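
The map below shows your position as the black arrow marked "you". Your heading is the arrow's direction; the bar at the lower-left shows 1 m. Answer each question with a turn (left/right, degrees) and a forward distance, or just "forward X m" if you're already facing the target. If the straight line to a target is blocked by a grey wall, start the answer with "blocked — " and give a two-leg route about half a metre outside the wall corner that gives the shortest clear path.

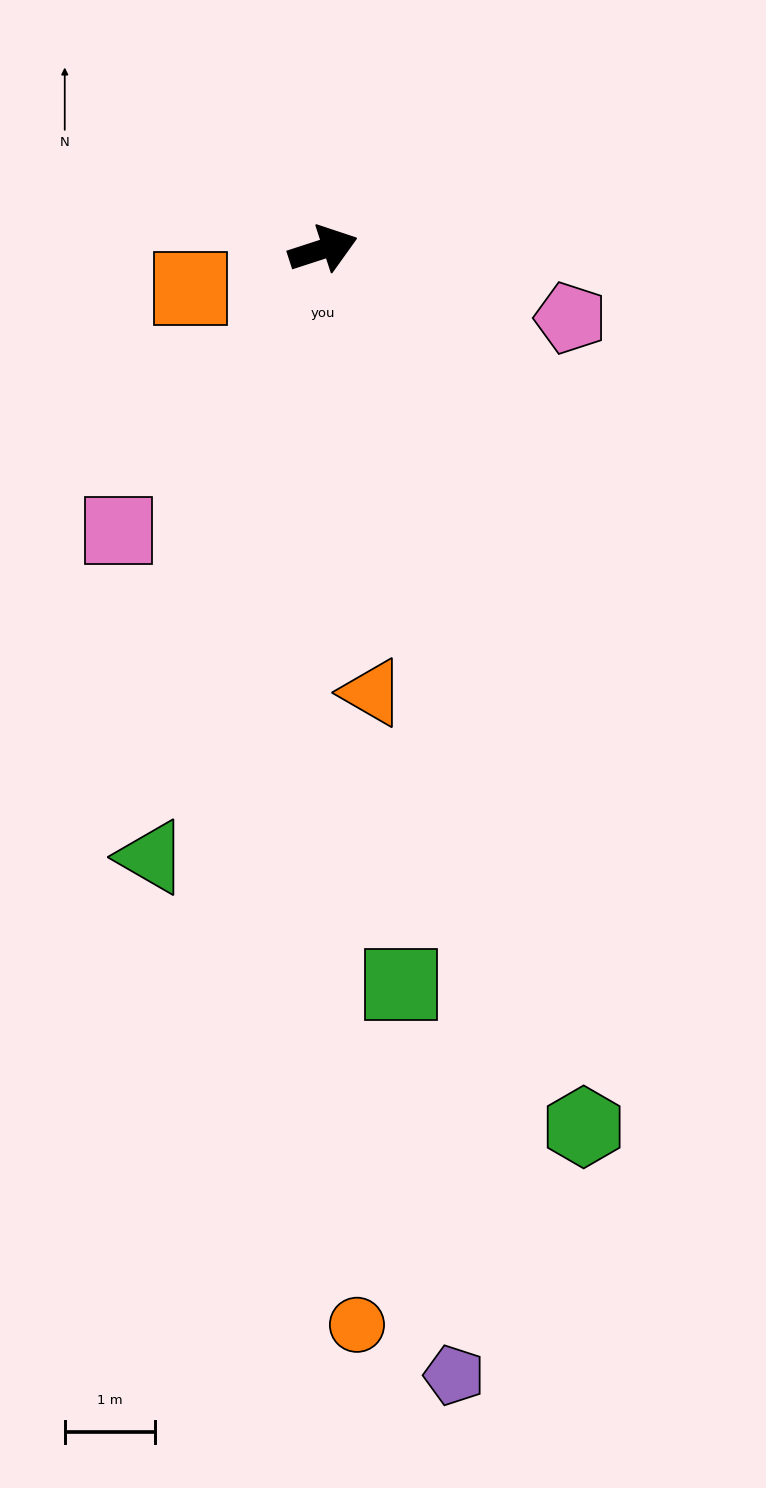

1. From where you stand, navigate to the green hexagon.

turn right 91°, forward 10.1 m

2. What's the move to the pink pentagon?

turn right 34°, forward 2.8 m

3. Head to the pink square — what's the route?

turn right 144°, forward 3.9 m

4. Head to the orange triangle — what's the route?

turn right 102°, forward 4.9 m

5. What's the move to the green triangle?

turn right 124°, forward 7.0 m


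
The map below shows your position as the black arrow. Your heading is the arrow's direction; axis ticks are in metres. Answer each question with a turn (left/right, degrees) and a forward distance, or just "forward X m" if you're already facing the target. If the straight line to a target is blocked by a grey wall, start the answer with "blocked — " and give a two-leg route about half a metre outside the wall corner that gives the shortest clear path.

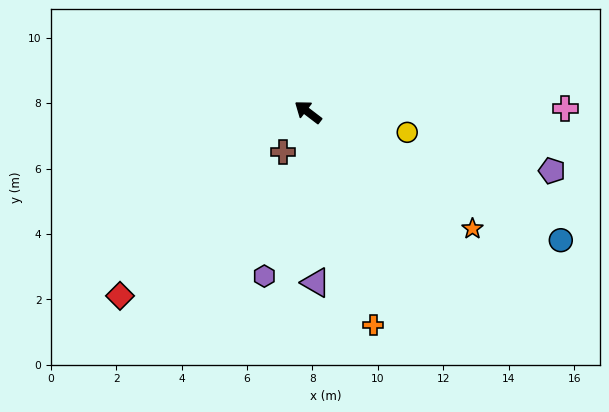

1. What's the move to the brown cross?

turn left 95°, forward 1.4 m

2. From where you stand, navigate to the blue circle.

turn right 170°, forward 8.7 m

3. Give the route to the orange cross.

turn left 144°, forward 6.8 m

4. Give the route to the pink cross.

turn right 142°, forward 7.9 m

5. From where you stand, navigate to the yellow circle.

turn right 154°, forward 3.1 m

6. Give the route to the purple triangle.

turn left 130°, forward 5.2 m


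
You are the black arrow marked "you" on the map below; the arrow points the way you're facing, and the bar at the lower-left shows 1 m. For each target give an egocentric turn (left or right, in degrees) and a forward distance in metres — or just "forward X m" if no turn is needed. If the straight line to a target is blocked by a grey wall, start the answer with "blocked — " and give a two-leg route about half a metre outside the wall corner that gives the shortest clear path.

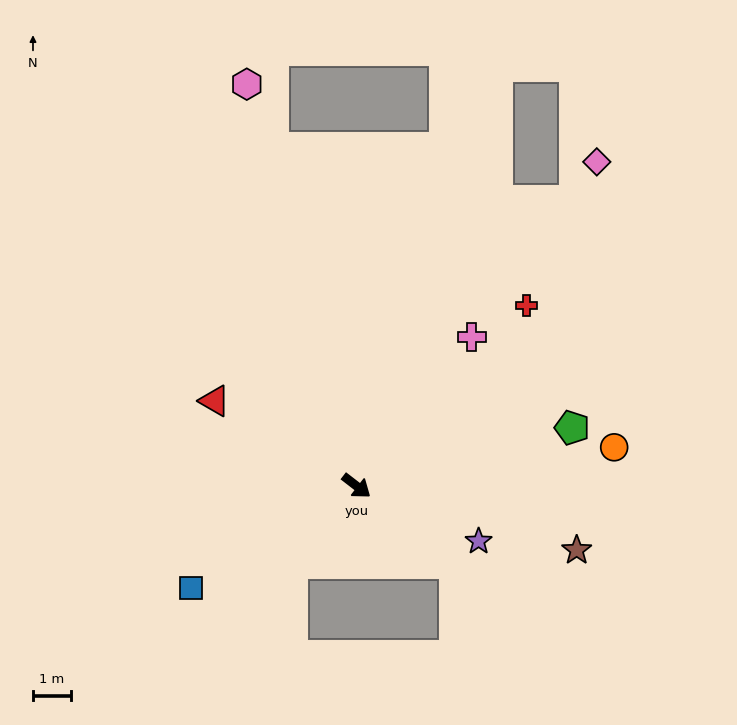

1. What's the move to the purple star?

turn left 13°, forward 3.6 m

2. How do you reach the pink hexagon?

turn left 143°, forward 11.0 m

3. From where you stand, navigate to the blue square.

turn right 111°, forward 5.2 m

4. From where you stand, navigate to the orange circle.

turn left 46°, forward 6.9 m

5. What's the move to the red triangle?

turn right 173°, forward 4.4 m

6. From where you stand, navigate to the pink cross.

turn left 90°, forward 5.0 m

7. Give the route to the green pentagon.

turn left 53°, forward 5.9 m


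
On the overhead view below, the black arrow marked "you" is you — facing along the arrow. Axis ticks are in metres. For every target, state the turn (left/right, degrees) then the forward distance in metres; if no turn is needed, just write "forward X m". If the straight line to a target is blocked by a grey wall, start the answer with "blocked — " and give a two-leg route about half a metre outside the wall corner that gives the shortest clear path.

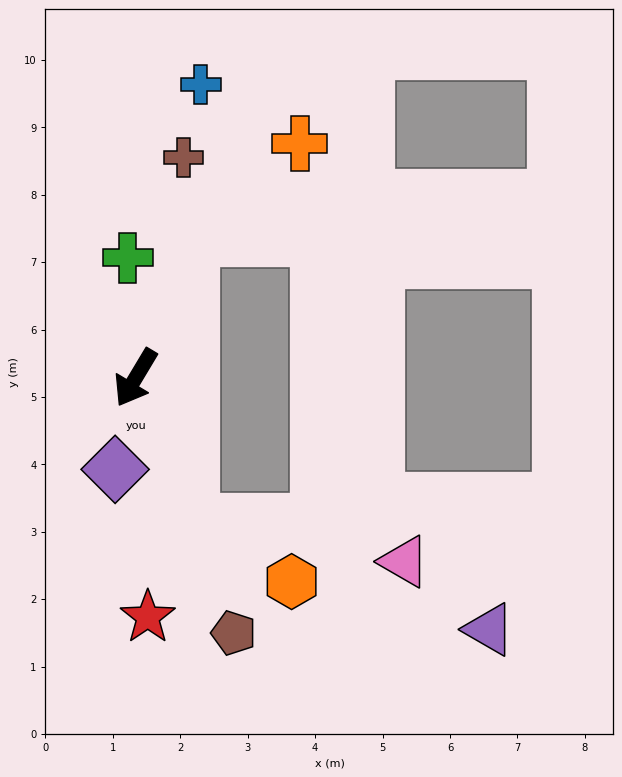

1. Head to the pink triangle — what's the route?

blocked — turn left 52°, forward 2.3 m, then turn left 59°, forward 3.2 m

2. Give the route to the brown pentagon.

turn left 52°, forward 4.1 m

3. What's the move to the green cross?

turn right 145°, forward 1.8 m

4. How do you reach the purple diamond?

turn left 18°, forward 1.4 m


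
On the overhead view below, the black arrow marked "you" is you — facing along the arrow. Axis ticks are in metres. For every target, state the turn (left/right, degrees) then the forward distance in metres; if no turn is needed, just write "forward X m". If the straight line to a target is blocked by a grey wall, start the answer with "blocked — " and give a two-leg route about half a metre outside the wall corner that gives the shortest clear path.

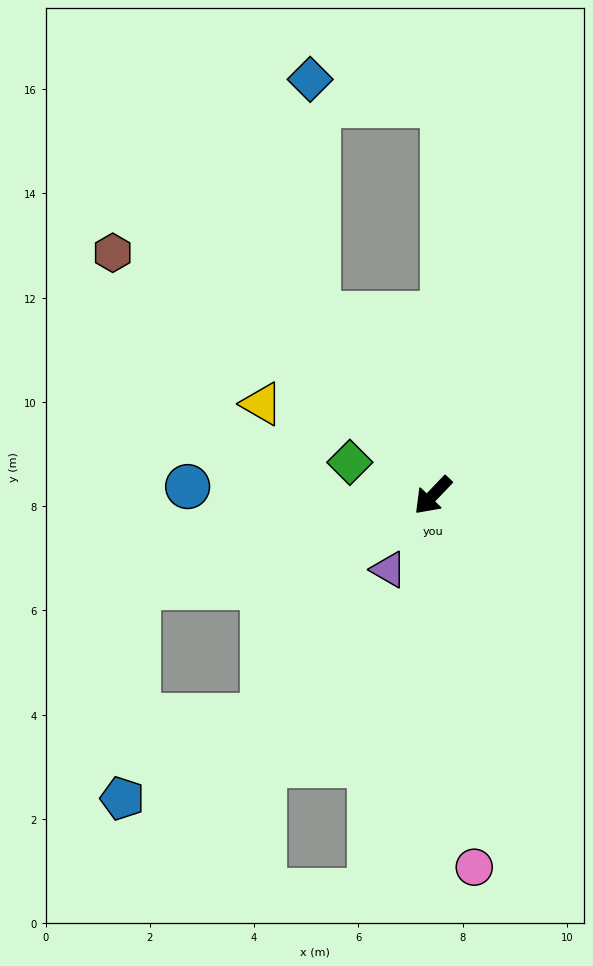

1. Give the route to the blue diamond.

blocked — turn right 104°, forward 4.1 m, then turn right 30°, forward 4.5 m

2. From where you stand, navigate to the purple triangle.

turn left 13°, forward 1.7 m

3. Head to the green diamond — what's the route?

turn right 68°, forward 1.7 m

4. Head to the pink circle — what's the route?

turn left 50°, forward 7.2 m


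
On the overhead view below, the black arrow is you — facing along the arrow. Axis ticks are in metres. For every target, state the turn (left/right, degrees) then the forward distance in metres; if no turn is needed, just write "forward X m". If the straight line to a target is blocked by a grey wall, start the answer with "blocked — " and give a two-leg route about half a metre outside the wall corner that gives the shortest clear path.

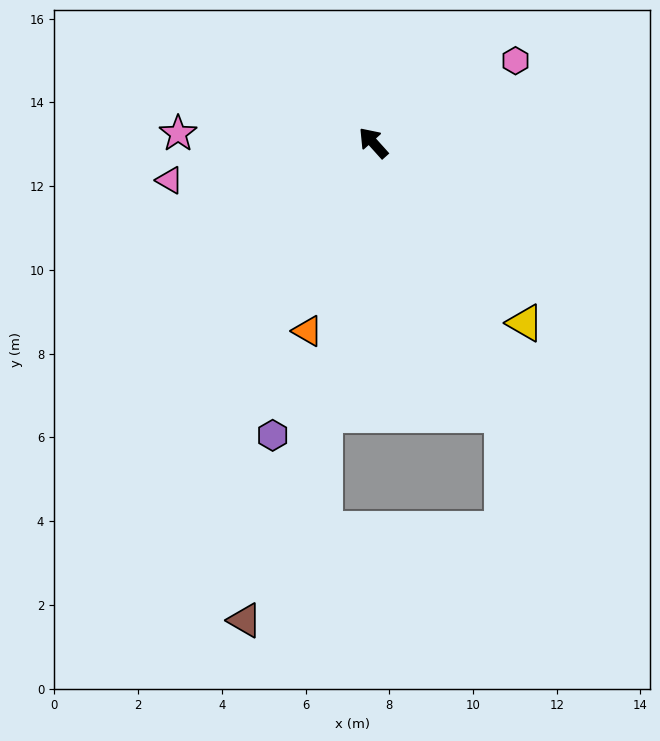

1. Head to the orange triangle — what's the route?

turn left 119°, forward 4.8 m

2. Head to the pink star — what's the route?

turn left 45°, forward 4.7 m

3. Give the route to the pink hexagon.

turn right 102°, forward 3.9 m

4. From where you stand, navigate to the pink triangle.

turn left 58°, forward 4.9 m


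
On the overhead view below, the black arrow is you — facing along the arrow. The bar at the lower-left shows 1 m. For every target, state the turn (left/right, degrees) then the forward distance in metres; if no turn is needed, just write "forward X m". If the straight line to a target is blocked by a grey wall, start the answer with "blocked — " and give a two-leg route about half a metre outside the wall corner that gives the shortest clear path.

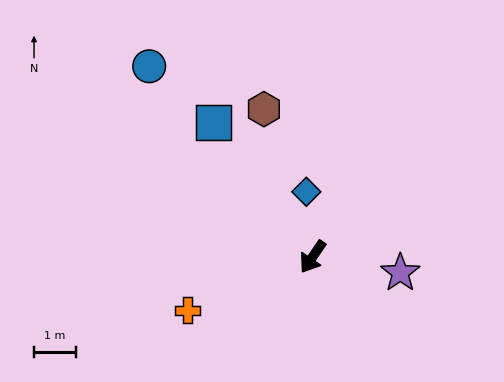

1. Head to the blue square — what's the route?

turn right 109°, forward 4.0 m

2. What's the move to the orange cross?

turn right 33°, forward 3.2 m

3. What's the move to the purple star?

turn left 114°, forward 2.1 m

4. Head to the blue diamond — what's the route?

turn right 140°, forward 1.6 m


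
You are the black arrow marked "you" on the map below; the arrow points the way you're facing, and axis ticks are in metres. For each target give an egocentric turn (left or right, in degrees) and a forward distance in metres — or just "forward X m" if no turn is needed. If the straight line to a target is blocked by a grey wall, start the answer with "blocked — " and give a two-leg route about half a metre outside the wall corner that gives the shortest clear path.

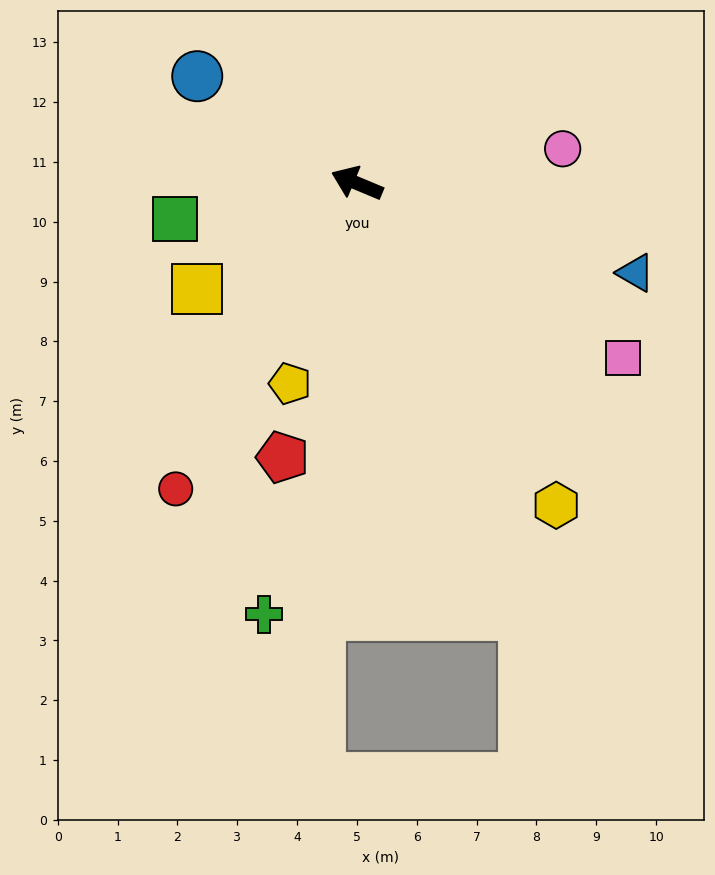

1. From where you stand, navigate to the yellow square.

turn left 56°, forward 3.2 m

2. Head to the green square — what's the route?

turn left 34°, forward 3.1 m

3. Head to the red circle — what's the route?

turn left 82°, forward 5.9 m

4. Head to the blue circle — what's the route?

turn right 11°, forward 3.2 m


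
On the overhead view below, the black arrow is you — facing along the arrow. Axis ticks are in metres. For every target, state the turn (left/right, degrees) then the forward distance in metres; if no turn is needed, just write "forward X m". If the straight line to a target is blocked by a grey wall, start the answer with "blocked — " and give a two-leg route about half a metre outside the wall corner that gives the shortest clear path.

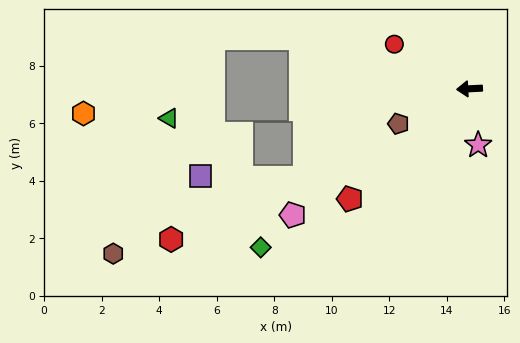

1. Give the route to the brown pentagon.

turn left 23°, forward 2.8 m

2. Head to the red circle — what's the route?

turn right 34°, forward 3.0 m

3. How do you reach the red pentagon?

turn left 40°, forward 5.7 m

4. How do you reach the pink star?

turn left 96°, forward 2.0 m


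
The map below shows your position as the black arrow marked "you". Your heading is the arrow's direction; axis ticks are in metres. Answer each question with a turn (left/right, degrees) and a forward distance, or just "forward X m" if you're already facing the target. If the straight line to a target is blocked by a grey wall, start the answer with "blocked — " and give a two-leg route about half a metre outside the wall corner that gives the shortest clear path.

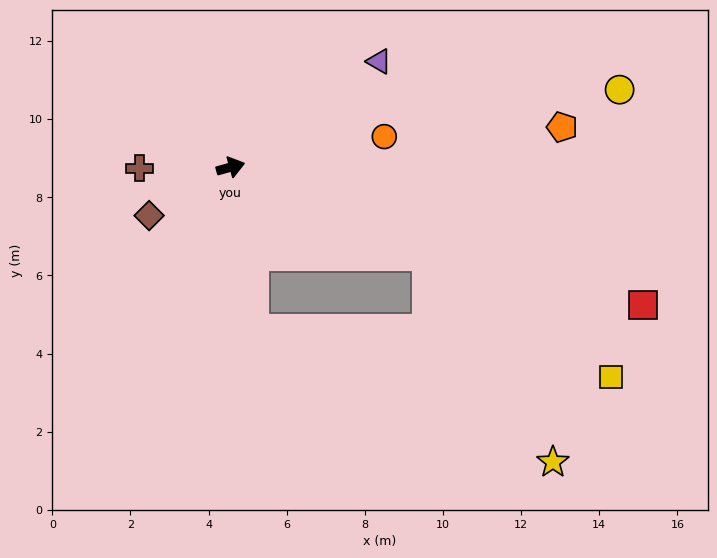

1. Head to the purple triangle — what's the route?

turn left 20°, forward 4.7 m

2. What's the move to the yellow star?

blocked — turn right 39°, forward 5.6 m, then turn right 36°, forward 6.2 m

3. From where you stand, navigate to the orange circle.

turn right 4°, forward 4.0 m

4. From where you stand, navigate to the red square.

turn right 34°, forward 11.1 m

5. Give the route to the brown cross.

turn left 165°, forward 2.3 m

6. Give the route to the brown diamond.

turn right 165°, forward 2.4 m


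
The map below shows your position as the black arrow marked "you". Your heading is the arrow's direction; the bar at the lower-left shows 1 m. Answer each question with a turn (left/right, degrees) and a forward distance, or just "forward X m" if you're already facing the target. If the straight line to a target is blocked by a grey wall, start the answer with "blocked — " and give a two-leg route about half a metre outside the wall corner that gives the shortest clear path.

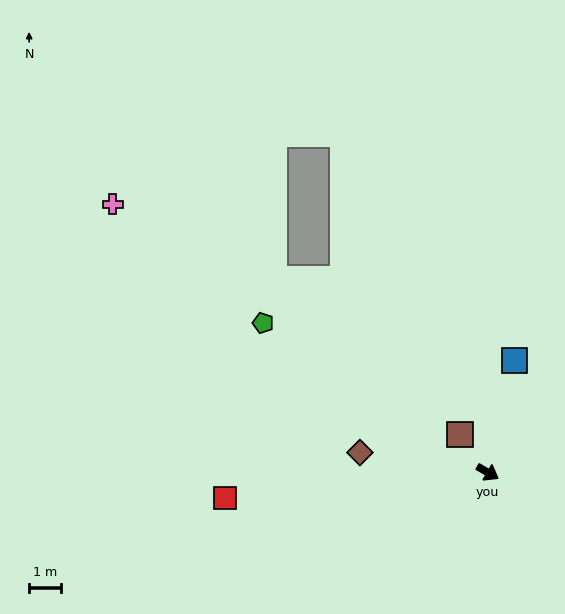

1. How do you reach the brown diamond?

turn right 159°, forward 4.1 m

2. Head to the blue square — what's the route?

turn left 107°, forward 3.6 m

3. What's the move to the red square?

turn right 144°, forward 8.3 m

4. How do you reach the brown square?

turn left 156°, forward 1.5 m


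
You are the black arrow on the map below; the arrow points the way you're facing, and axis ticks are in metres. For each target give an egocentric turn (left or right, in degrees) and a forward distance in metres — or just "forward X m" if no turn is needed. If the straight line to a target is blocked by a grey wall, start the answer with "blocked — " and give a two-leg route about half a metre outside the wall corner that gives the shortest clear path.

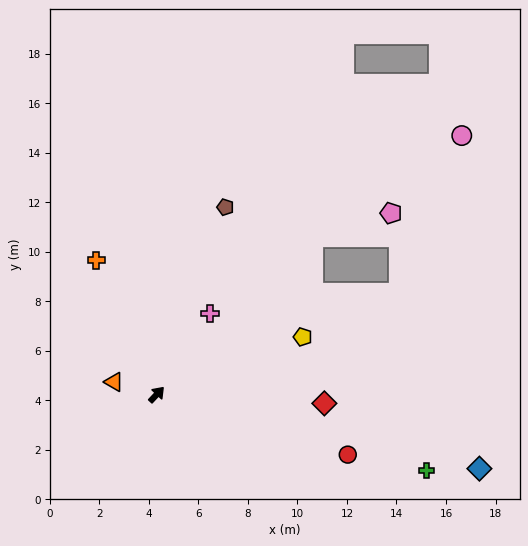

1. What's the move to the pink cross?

turn left 10°, forward 3.9 m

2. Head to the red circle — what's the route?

turn right 64°, forward 8.1 m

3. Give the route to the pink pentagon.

blocked — forward 9.0 m, then turn right 30°, forward 3.3 m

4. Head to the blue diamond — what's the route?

turn right 60°, forward 13.4 m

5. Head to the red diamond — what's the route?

turn right 50°, forward 6.8 m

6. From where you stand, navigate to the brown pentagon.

turn left 23°, forward 8.1 m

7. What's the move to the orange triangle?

turn left 117°, forward 1.8 m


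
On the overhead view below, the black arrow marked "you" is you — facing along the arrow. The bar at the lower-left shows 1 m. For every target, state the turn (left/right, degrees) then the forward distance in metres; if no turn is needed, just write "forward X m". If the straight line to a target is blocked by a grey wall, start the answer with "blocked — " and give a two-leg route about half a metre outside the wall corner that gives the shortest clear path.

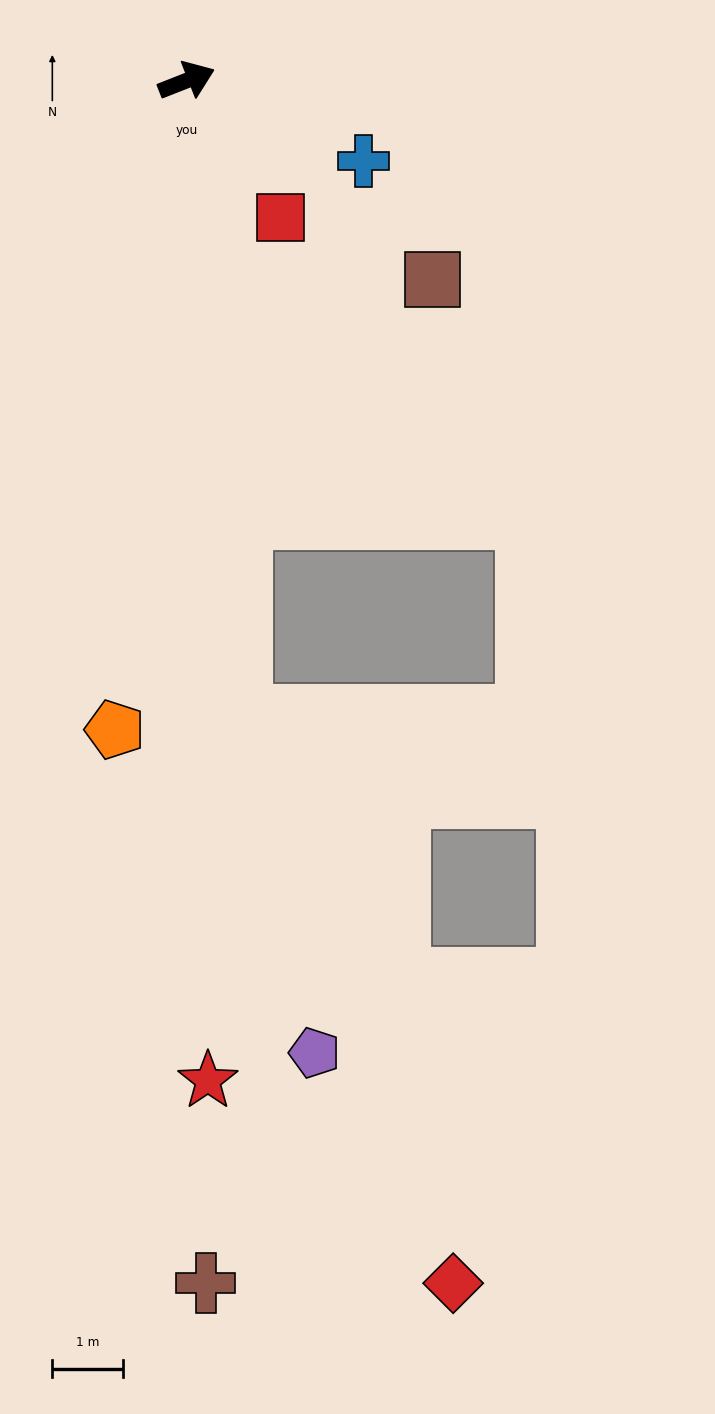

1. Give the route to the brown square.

turn right 60°, forward 4.5 m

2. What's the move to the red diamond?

blocked — turn right 106°, forward 9.0 m, then turn left 15°, forward 8.5 m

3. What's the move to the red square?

turn right 77°, forward 2.3 m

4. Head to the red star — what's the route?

turn right 110°, forward 14.1 m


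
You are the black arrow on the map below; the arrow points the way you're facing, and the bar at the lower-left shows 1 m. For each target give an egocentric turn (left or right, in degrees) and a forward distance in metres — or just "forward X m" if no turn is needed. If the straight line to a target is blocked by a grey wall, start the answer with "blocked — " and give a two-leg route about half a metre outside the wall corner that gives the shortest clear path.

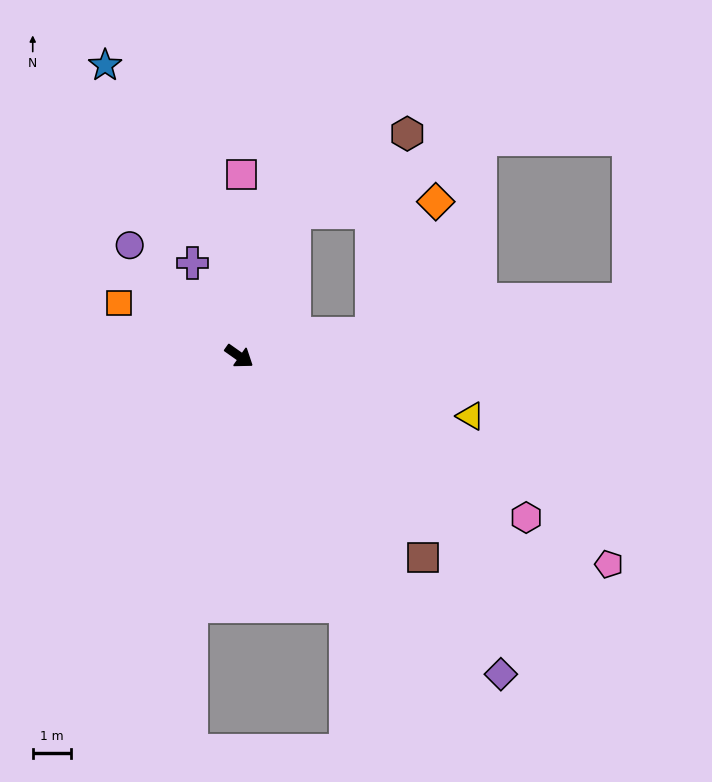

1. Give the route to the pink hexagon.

turn left 6°, forward 8.6 m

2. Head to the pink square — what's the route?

turn left 124°, forward 4.8 m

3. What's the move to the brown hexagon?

blocked — turn left 104°, forward 4.0 m, then turn right 34°, forward 3.6 m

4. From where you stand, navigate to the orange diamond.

blocked — turn left 45°, forward 3.5 m, then turn left 54°, forward 3.8 m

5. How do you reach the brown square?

turn right 12°, forward 7.1 m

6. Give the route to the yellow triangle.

turn left 21°, forward 6.2 m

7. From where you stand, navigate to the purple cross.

turn left 152°, forward 2.7 m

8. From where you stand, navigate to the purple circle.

turn left 170°, forward 4.1 m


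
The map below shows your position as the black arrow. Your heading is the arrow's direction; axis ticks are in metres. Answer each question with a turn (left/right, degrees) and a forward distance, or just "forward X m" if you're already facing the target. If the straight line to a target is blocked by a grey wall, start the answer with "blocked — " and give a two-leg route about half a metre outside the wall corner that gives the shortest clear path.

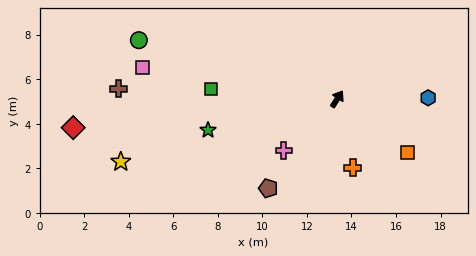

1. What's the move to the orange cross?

turn right 135°, forward 3.2 m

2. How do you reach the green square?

turn left 118°, forward 5.7 m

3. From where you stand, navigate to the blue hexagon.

turn right 57°, forward 4.1 m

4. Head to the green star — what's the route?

turn left 136°, forward 6.0 m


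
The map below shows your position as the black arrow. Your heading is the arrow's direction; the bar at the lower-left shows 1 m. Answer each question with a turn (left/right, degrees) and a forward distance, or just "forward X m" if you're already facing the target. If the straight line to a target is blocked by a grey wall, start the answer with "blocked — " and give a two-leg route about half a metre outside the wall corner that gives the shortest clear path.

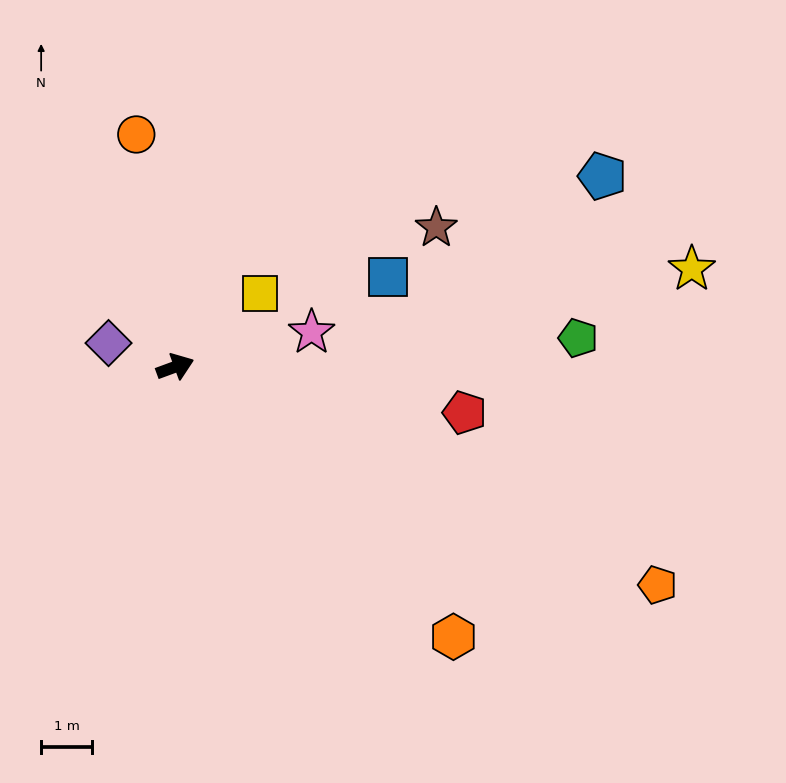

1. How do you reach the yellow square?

turn left 21°, forward 2.2 m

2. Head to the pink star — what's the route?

turn right 6°, forward 2.8 m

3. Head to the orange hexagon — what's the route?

turn right 64°, forward 7.6 m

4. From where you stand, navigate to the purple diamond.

turn left 140°, forward 1.4 m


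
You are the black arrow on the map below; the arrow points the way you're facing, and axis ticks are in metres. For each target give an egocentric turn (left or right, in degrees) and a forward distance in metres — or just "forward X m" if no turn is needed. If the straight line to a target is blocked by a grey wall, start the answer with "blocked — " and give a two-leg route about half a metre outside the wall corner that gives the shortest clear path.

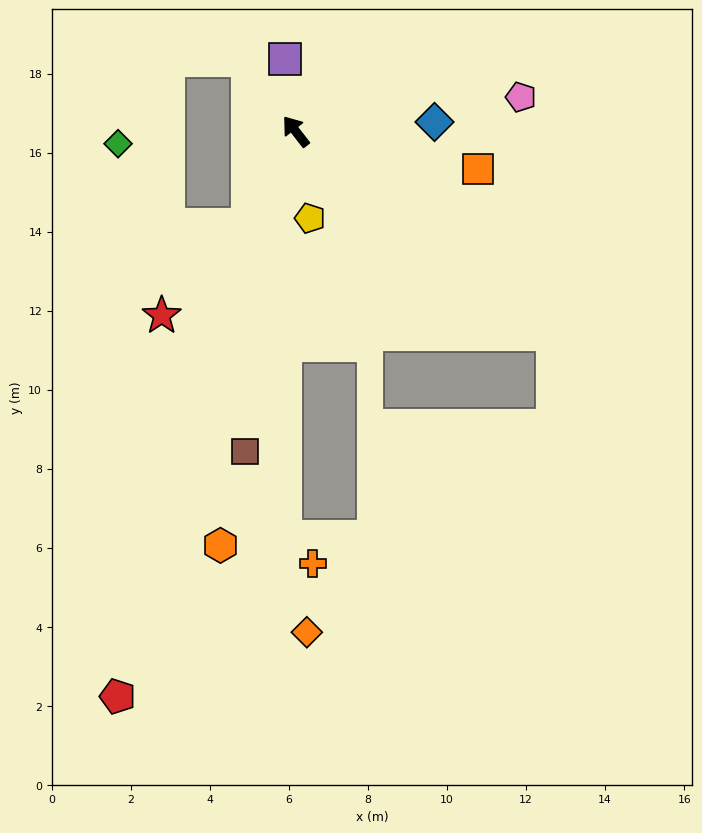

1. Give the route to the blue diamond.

turn right 124°, forward 3.5 m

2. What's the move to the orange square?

turn right 140°, forward 4.7 m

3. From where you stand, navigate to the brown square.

turn left 133°, forward 8.2 m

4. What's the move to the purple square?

turn right 30°, forward 1.8 m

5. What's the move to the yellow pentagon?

turn left 151°, forward 2.2 m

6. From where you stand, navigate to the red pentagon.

turn left 125°, forward 15.0 m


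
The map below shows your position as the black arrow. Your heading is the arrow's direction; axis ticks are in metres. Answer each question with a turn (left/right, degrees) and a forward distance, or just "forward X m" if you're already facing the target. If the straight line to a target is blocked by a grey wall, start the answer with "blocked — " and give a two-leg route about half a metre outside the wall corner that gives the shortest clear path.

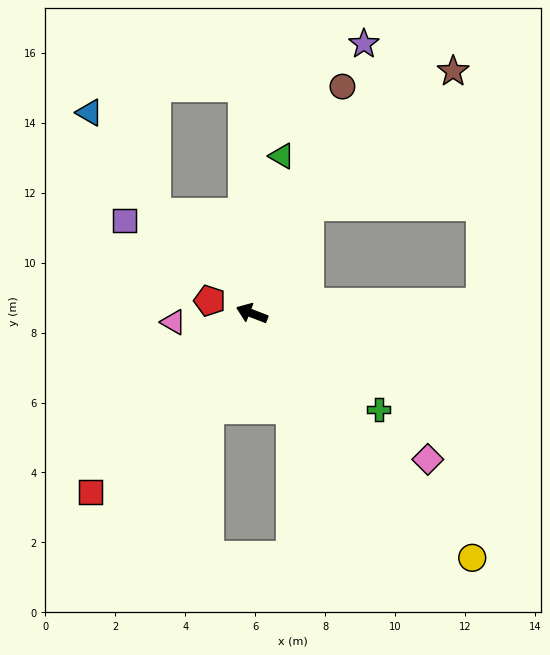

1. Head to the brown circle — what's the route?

turn right 91°, forward 7.0 m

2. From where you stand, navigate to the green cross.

turn left 164°, forward 4.5 m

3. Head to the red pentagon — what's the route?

turn left 4°, forward 1.3 m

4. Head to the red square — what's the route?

turn left 69°, forward 6.9 m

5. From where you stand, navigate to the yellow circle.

turn left 153°, forward 9.4 m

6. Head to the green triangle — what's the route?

turn right 80°, forward 4.6 m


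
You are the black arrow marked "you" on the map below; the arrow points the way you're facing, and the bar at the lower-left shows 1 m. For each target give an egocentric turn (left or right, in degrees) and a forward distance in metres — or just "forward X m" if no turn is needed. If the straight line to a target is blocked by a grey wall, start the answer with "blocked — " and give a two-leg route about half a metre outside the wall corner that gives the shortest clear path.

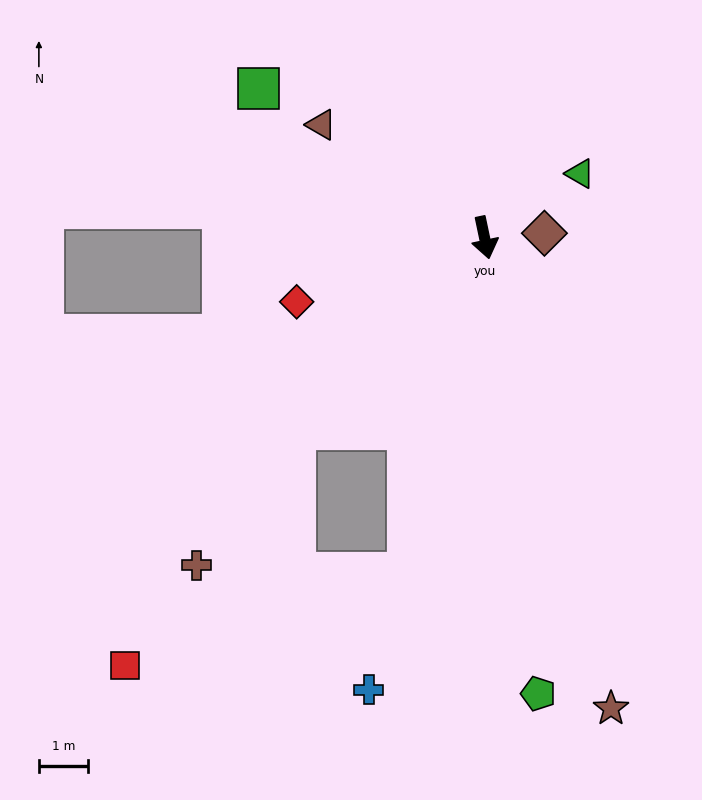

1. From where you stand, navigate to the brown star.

turn left 3°, forward 10.0 m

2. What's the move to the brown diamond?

turn left 82°, forward 1.2 m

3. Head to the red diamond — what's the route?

turn right 83°, forward 4.1 m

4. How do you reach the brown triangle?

turn right 137°, forward 4.1 m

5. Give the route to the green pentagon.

turn right 5°, forward 9.4 m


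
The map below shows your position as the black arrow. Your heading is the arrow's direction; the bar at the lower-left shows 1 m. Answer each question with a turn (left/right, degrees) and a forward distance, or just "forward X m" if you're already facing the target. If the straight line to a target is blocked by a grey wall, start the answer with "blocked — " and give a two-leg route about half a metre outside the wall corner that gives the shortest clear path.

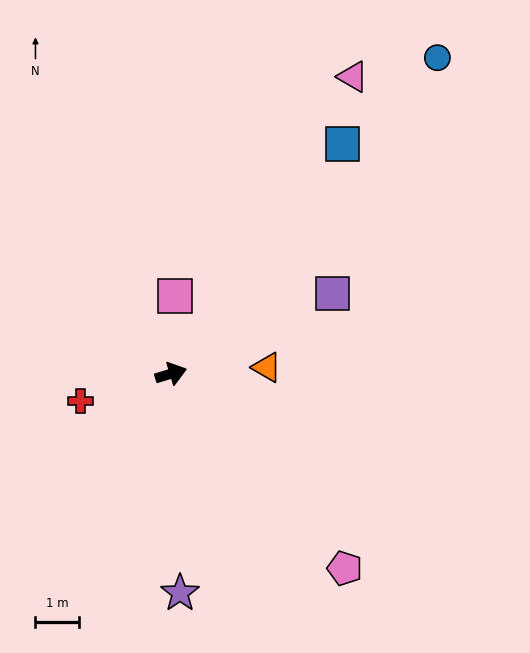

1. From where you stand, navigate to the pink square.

turn left 70°, forward 1.8 m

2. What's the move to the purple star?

turn right 104°, forward 5.0 m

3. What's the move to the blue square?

turn left 36°, forward 6.6 m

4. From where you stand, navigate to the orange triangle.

turn right 13°, forward 2.2 m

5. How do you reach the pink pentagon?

turn right 65°, forward 6.0 m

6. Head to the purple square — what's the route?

turn left 10°, forward 4.1 m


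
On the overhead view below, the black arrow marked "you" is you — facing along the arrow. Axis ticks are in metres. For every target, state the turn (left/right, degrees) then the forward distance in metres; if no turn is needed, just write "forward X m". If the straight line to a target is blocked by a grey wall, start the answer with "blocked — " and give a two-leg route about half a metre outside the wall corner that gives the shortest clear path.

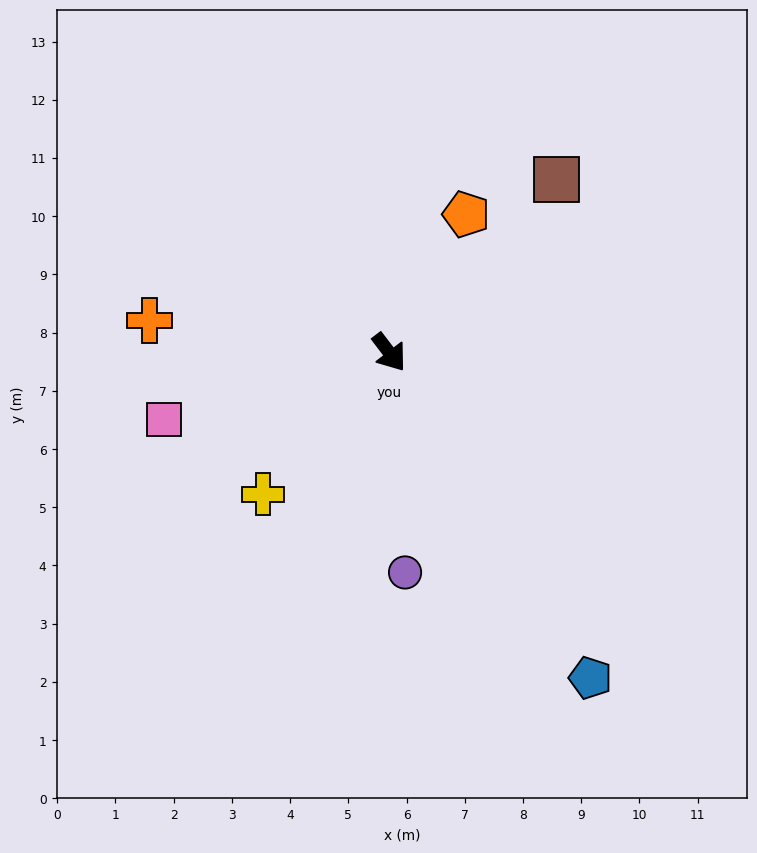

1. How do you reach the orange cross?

turn right 135°, forward 4.1 m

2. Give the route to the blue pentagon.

turn right 6°, forward 6.6 m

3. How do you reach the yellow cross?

turn right 79°, forward 3.3 m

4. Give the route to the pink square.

turn right 111°, forward 4.0 m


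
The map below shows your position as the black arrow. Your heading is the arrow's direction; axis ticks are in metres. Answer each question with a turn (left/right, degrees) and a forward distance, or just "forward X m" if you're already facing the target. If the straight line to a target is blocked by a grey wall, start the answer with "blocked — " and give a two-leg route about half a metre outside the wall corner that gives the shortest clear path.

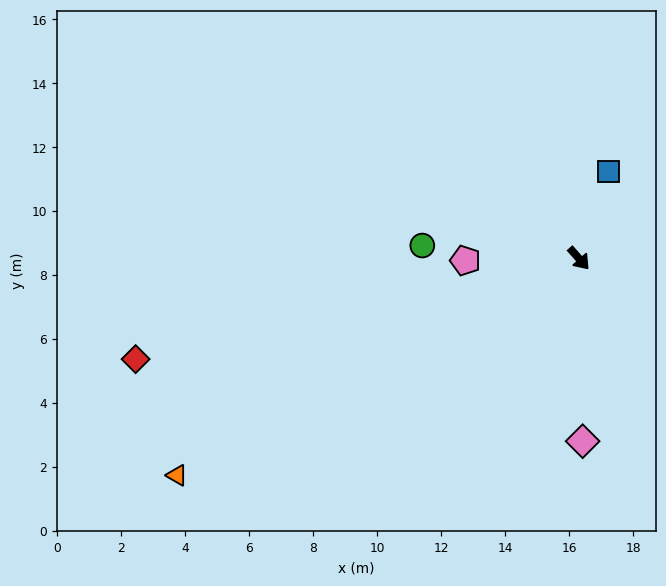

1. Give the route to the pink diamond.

turn right 40°, forward 5.7 m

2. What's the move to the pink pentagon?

turn right 130°, forward 3.6 m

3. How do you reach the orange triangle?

turn right 103°, forward 14.3 m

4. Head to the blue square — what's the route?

turn left 120°, forward 2.9 m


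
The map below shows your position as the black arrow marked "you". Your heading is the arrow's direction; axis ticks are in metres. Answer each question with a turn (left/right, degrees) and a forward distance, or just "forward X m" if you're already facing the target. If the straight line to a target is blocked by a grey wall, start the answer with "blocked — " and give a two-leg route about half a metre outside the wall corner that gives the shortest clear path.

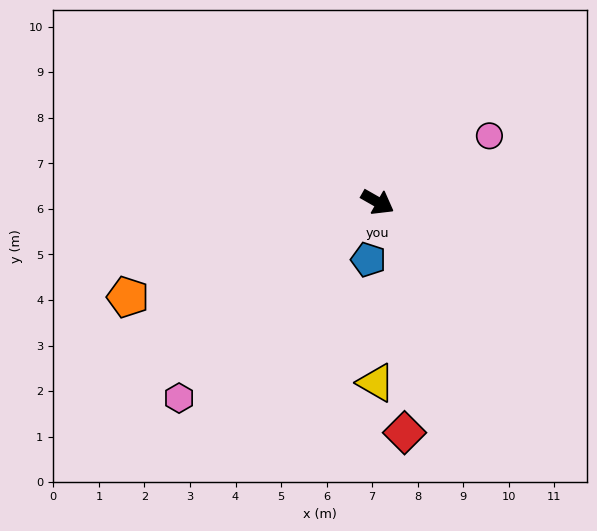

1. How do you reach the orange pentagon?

turn right 130°, forward 5.9 m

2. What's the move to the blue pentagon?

turn right 69°, forward 1.3 m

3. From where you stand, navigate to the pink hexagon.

turn right 106°, forward 6.1 m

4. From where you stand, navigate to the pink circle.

turn left 60°, forward 2.9 m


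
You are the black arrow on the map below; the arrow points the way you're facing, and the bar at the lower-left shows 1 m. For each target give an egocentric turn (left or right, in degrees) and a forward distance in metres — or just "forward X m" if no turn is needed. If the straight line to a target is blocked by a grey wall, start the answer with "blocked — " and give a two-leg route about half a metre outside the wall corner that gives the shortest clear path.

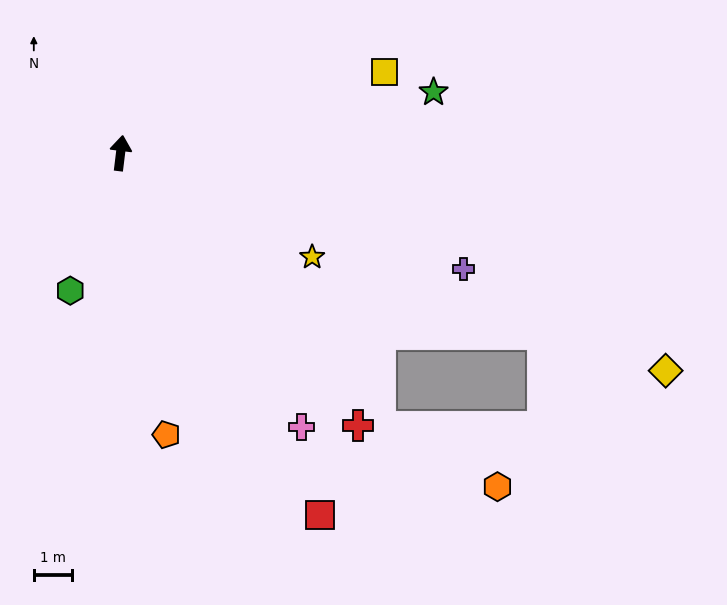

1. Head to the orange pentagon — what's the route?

turn right 164°, forward 7.4 m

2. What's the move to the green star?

turn right 72°, forward 8.3 m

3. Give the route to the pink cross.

turn right 140°, forward 8.6 m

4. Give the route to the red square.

turn right 144°, forward 10.8 m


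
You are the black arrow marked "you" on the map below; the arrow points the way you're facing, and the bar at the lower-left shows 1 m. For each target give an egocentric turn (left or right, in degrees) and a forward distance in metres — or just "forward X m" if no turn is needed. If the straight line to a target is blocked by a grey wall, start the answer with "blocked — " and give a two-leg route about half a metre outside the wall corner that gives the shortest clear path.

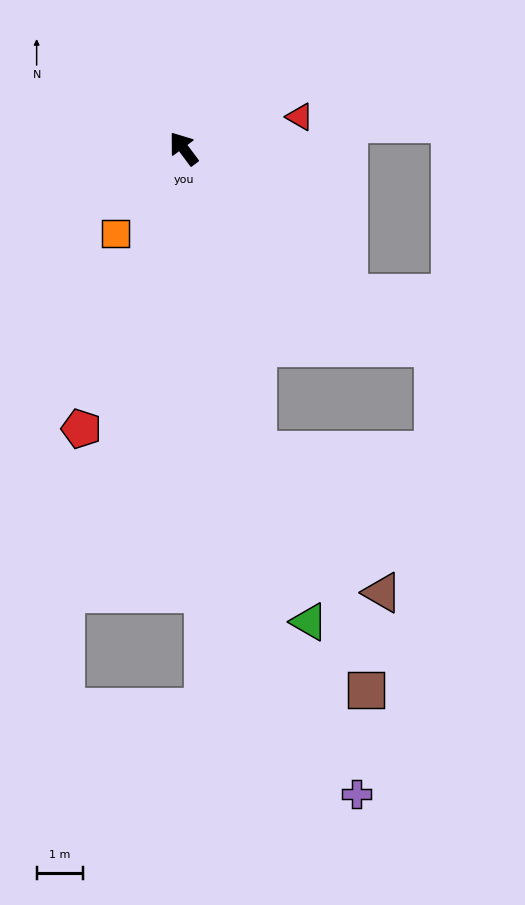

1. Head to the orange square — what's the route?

turn left 104°, forward 2.4 m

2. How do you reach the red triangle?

turn right 112°, forward 2.6 m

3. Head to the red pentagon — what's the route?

turn left 123°, forward 6.5 m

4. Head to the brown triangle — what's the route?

blocked — turn left 157°, forward 6.7 m, then turn left 28°, forward 4.1 m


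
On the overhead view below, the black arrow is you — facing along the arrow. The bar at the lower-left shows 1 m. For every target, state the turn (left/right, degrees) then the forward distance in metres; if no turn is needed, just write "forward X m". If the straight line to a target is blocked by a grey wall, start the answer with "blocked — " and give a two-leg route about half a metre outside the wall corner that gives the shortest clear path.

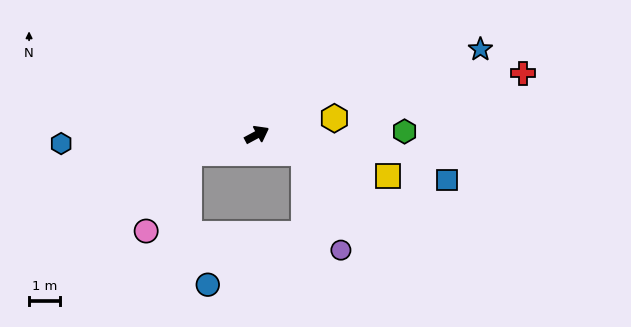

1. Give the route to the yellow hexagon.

turn right 16°, forward 2.6 m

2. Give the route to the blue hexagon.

turn left 154°, forward 6.3 m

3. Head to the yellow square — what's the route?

turn right 46°, forward 4.4 m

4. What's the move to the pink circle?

blocked — turn left 167°, forward 2.3 m, then turn left 46°, forward 2.9 m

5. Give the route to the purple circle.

blocked — turn right 50°, forward 1.6 m, then turn right 47°, forward 3.4 m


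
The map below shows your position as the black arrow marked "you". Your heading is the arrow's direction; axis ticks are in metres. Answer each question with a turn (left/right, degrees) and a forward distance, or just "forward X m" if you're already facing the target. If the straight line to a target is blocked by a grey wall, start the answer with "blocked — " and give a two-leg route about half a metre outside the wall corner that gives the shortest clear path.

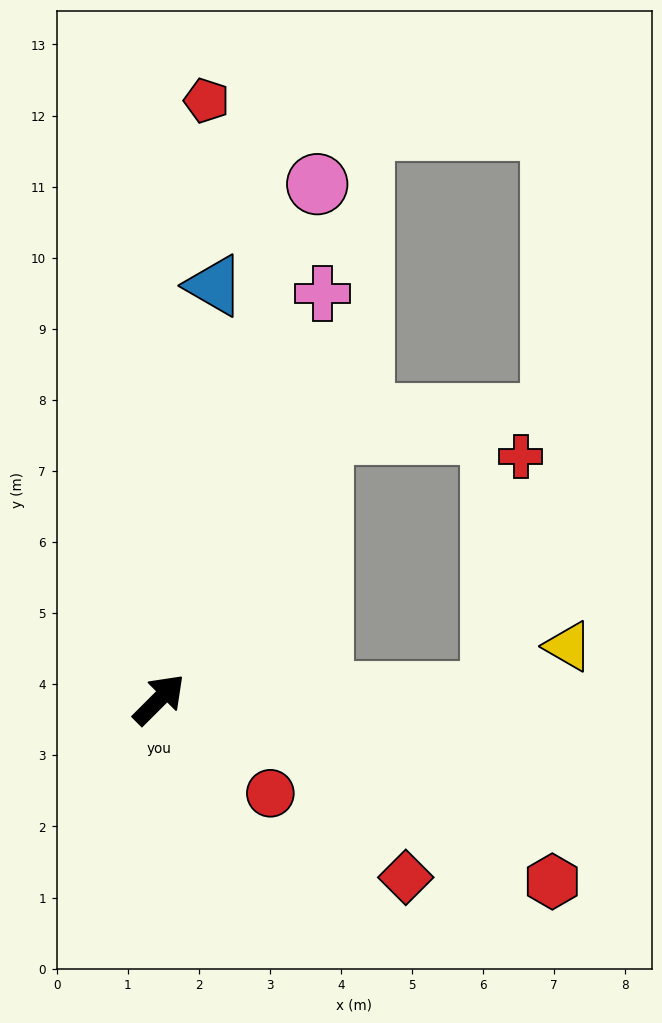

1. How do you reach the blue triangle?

turn left 37°, forward 5.9 m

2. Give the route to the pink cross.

turn left 23°, forward 6.2 m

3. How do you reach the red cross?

blocked — turn right 44°, forward 4.7 m, then turn left 82°, forward 3.3 m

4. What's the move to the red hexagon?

turn right 70°, forward 6.1 m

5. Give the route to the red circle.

turn right 85°, forward 2.0 m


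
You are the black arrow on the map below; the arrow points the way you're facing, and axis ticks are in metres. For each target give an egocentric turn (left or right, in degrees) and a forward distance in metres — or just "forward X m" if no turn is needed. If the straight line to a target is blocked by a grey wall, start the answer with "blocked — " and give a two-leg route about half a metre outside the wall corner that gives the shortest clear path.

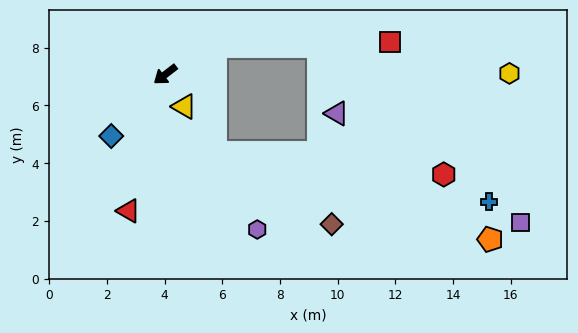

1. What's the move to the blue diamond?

turn left 11°, forward 2.8 m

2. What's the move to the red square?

blocked — turn left 172°, forward 2.0 m, then turn right 28°, forward 6.1 m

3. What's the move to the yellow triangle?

turn left 83°, forward 1.3 m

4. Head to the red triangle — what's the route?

turn left 37°, forward 4.9 m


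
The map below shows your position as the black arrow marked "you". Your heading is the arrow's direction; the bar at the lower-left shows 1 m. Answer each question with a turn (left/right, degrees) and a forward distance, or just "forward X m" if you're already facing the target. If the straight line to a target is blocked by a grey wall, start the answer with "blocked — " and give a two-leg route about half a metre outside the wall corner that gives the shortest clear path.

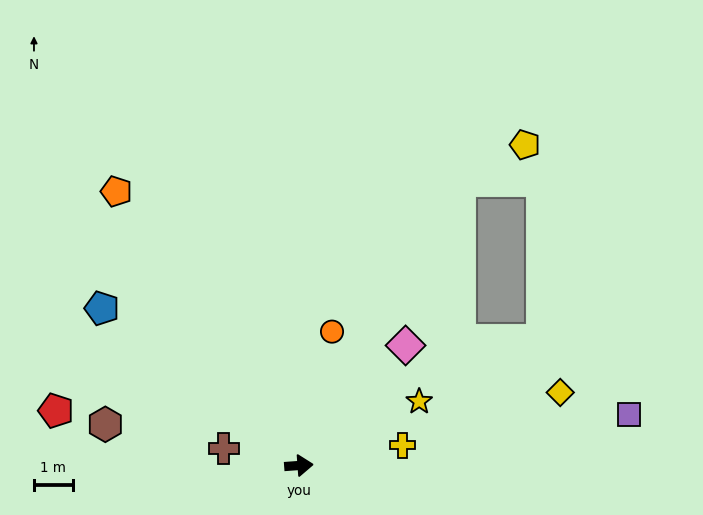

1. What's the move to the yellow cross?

turn left 7°, forward 2.7 m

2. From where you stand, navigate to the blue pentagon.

turn left 137°, forward 6.5 m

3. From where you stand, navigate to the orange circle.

turn left 72°, forward 3.6 m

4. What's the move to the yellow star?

turn left 24°, forward 3.5 m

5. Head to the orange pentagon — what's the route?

turn left 120°, forward 8.5 m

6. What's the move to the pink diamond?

turn left 44°, forward 4.2 m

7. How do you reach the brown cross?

turn left 163°, forward 2.0 m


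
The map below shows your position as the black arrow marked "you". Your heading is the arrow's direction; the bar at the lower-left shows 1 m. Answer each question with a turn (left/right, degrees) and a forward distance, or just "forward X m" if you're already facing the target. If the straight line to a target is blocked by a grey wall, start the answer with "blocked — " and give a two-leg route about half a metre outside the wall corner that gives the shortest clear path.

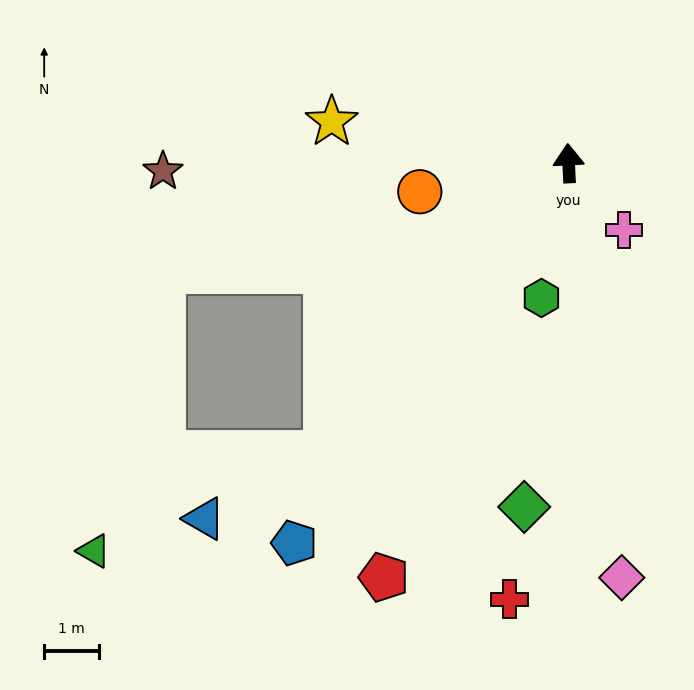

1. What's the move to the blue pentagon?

turn left 141°, forward 8.5 m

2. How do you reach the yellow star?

turn left 77°, forward 4.4 m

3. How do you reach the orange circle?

turn left 98°, forward 2.7 m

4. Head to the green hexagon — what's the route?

turn left 166°, forward 2.5 m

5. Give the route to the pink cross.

turn right 143°, forward 1.6 m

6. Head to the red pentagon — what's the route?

turn left 153°, forward 8.2 m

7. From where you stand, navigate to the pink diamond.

turn right 175°, forward 7.6 m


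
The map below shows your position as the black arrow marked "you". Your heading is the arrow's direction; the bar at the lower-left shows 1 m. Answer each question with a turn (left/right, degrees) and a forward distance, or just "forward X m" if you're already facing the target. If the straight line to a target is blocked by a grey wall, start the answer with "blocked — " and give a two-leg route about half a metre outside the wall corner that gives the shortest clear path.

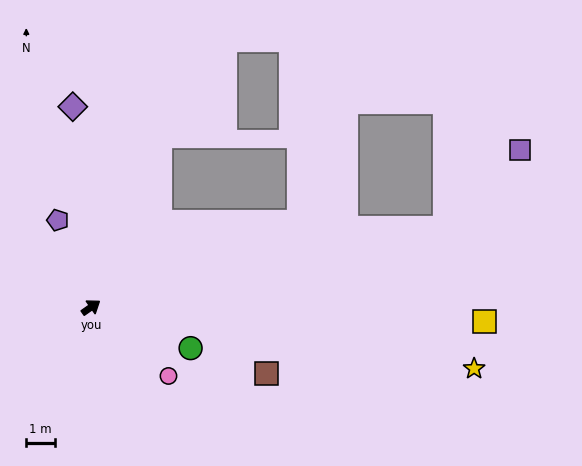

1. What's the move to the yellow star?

turn right 44°, forward 13.7 m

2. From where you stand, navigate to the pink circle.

turn right 77°, forward 3.7 m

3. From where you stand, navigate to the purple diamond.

turn left 60°, forward 7.1 m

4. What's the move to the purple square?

blocked — turn right 22°, forward 12.8 m, then turn left 33°, forward 3.8 m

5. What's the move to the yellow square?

turn right 37°, forward 13.9 m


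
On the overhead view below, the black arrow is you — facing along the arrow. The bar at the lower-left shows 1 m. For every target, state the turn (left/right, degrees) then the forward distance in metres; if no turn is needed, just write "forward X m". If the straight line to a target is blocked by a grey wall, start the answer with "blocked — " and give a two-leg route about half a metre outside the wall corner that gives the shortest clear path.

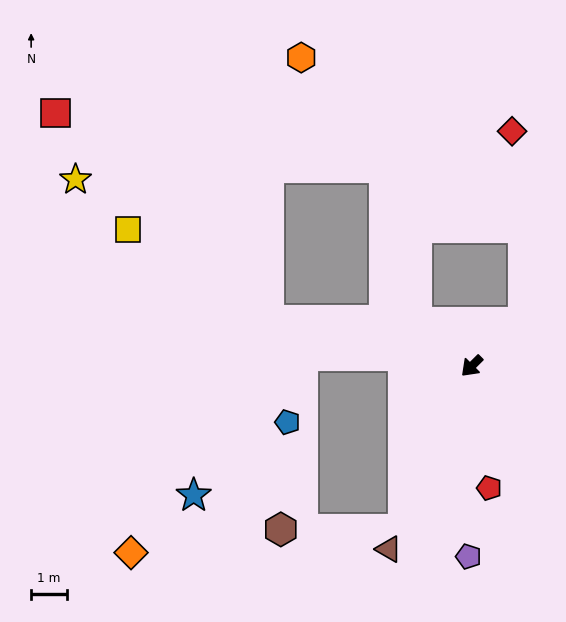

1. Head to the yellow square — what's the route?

blocked — turn right 58°, forward 5.8 m, then turn right 20°, forward 4.7 m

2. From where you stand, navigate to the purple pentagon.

turn left 44°, forward 5.3 m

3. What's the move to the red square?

blocked — turn right 58°, forward 5.8 m, then turn right 31°, forward 8.3 m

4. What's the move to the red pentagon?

turn left 53°, forward 3.5 m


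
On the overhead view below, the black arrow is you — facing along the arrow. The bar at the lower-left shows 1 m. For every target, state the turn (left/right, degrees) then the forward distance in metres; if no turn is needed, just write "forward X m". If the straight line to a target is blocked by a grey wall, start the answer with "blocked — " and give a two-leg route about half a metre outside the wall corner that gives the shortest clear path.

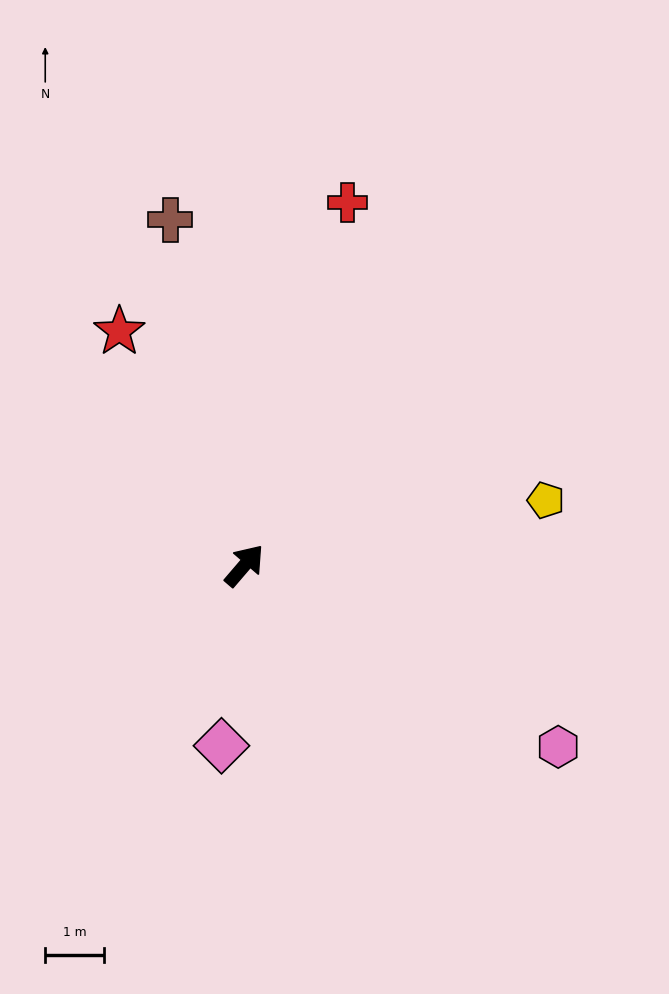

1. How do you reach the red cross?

turn left 25°, forward 6.4 m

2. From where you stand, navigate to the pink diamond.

turn right 147°, forward 3.1 m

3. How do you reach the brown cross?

turn left 53°, forward 6.0 m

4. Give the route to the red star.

turn left 69°, forward 4.5 m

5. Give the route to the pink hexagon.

turn right 79°, forward 6.1 m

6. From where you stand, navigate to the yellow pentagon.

turn right 37°, forward 5.2 m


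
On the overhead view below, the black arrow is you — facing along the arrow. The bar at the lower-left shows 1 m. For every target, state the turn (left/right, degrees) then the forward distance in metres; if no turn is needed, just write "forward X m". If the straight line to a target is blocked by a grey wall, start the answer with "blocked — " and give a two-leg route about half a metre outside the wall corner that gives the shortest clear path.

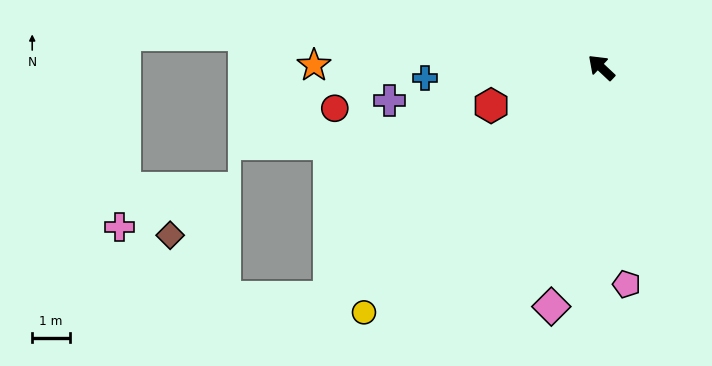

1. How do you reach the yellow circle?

turn left 89°, forward 9.1 m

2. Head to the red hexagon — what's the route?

turn left 62°, forward 3.1 m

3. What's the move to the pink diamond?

turn left 121°, forward 6.5 m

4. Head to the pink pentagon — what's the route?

turn left 140°, forward 5.8 m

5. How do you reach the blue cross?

turn left 47°, forward 4.7 m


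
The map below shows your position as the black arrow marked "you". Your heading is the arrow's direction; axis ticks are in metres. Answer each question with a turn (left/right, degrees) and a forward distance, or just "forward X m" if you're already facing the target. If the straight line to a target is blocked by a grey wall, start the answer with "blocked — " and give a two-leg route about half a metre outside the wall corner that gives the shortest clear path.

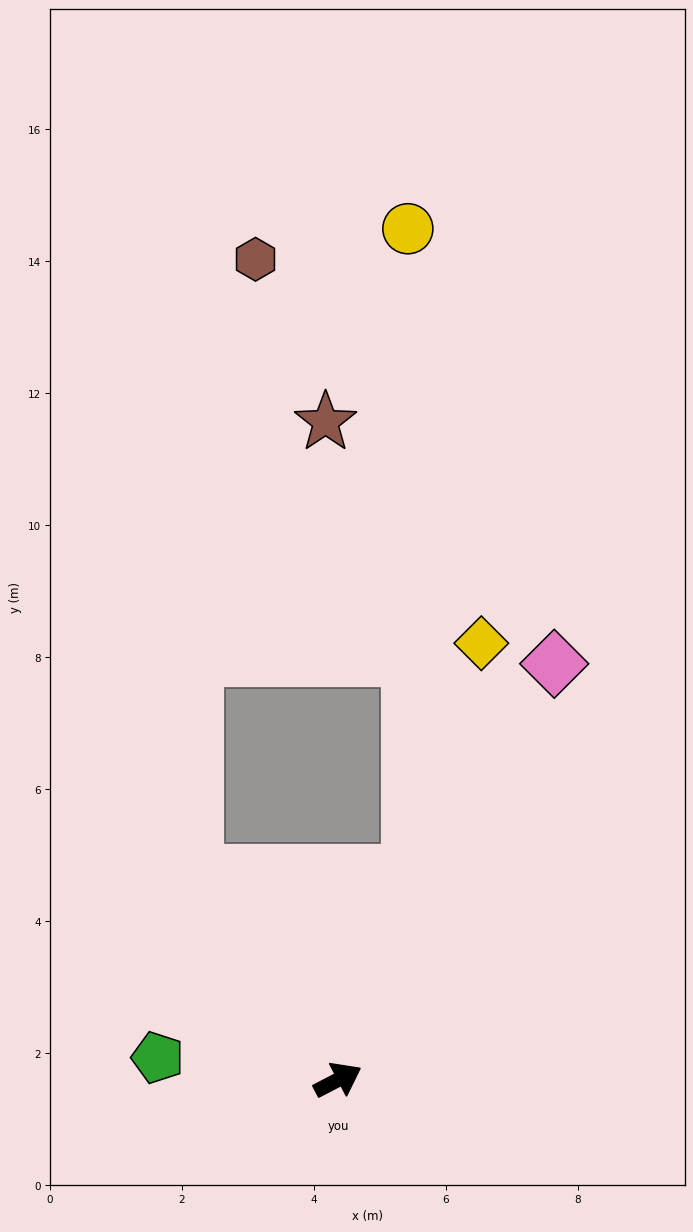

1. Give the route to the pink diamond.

turn left 35°, forward 7.1 m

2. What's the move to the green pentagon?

turn left 145°, forward 2.8 m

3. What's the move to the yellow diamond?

turn left 44°, forward 7.0 m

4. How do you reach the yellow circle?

blocked — turn left 43°, forward 3.3 m, then turn left 20°, forward 9.8 m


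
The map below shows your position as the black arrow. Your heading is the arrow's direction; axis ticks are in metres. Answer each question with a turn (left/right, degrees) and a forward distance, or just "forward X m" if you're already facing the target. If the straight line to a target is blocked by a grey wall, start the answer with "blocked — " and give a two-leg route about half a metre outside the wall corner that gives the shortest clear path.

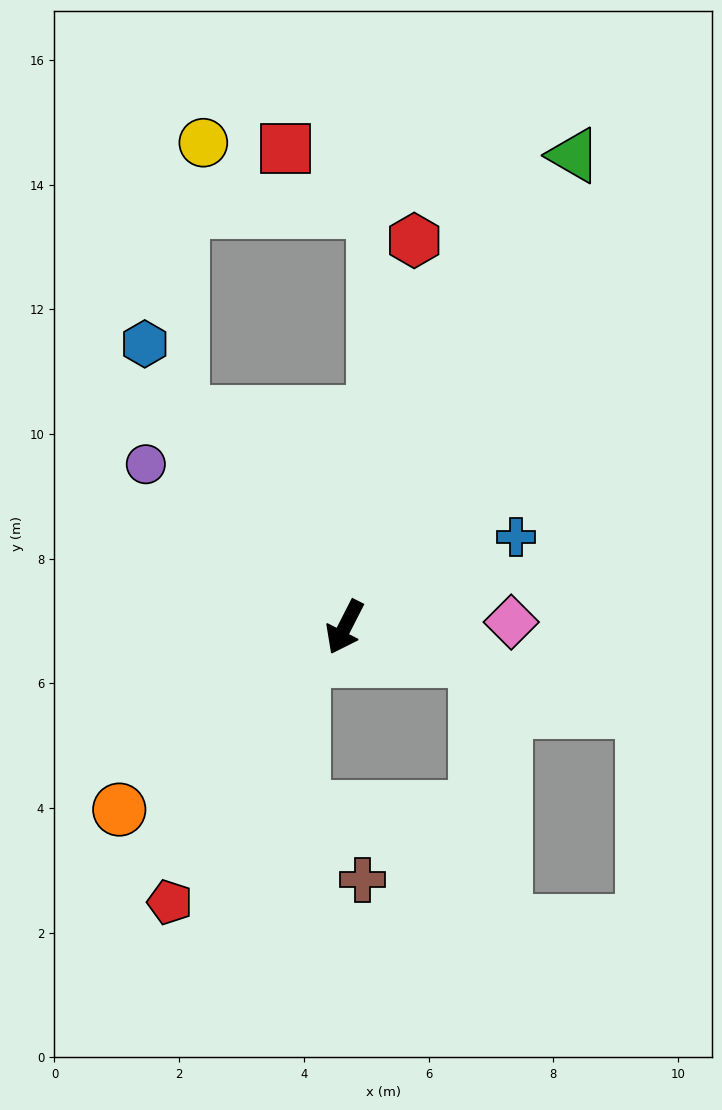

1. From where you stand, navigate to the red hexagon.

turn right 163°, forward 6.3 m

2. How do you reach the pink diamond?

turn left 119°, forward 2.7 m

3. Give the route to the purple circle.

turn right 102°, forward 4.1 m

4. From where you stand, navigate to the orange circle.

turn right 24°, forward 4.7 m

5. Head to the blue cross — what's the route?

turn left 145°, forward 3.1 m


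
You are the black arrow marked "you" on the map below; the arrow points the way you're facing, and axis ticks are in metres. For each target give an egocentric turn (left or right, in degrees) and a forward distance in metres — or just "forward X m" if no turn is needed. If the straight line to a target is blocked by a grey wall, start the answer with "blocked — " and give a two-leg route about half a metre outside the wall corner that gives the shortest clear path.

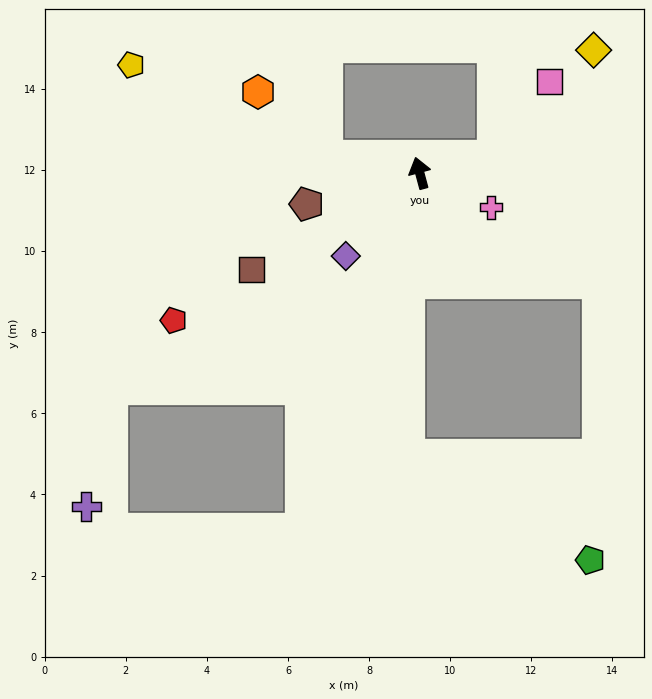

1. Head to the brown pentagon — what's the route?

turn left 90°, forward 2.9 m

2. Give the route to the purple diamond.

turn left 123°, forward 2.7 m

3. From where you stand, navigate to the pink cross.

turn right 131°, forward 1.9 m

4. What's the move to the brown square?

turn left 105°, forward 4.8 m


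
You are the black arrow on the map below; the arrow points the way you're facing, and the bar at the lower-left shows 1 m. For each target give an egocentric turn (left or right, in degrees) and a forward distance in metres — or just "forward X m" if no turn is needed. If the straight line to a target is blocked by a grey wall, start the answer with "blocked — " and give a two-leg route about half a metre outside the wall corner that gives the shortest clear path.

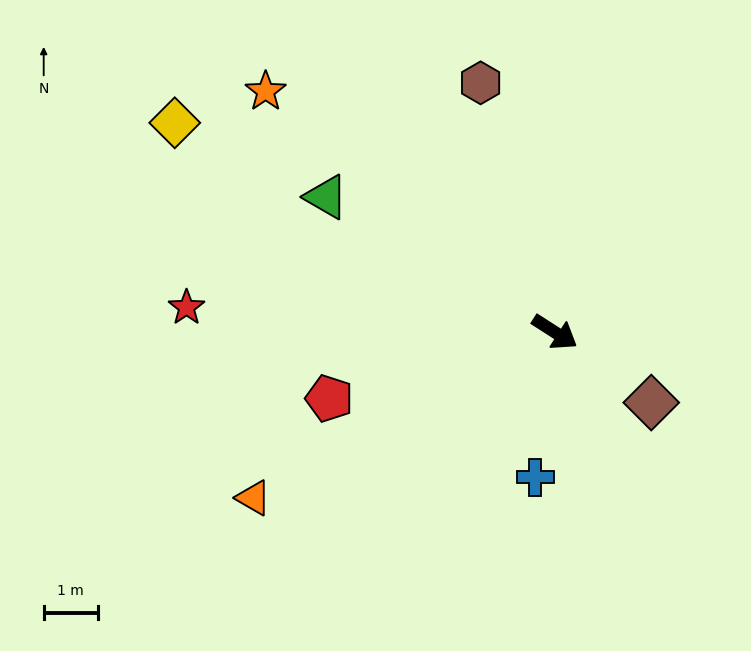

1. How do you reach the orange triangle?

turn right 119°, forward 6.3 m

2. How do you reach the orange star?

turn left 173°, forward 6.9 m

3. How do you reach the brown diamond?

turn right 3°, forward 2.2 m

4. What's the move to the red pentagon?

turn right 131°, forward 4.3 m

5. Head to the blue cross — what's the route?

turn right 65°, forward 2.7 m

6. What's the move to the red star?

turn right 151°, forward 6.8 m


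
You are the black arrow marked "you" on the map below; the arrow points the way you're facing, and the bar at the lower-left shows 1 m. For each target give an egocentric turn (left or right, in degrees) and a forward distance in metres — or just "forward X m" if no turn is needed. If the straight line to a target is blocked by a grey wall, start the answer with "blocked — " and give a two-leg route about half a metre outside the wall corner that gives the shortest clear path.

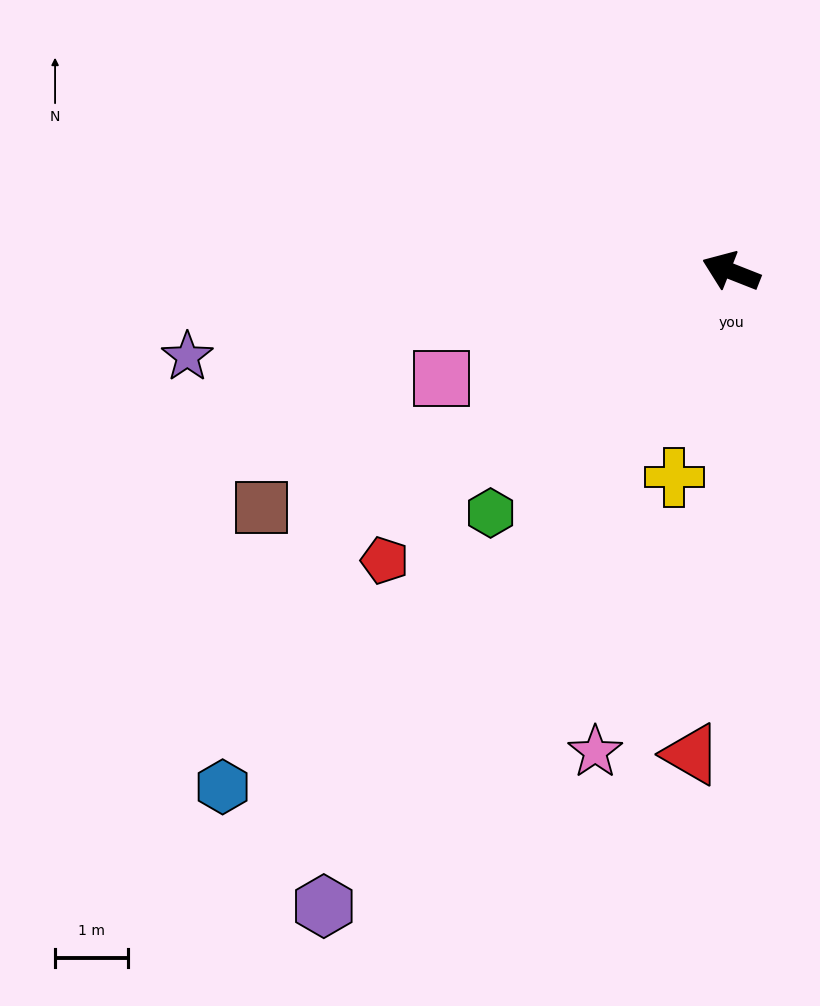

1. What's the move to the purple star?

turn left 30°, forward 7.5 m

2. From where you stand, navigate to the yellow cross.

turn left 96°, forward 2.9 m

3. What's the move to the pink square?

turn left 42°, forward 4.2 m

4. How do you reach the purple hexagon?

turn left 79°, forward 10.3 m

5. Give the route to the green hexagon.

turn left 67°, forward 4.7 m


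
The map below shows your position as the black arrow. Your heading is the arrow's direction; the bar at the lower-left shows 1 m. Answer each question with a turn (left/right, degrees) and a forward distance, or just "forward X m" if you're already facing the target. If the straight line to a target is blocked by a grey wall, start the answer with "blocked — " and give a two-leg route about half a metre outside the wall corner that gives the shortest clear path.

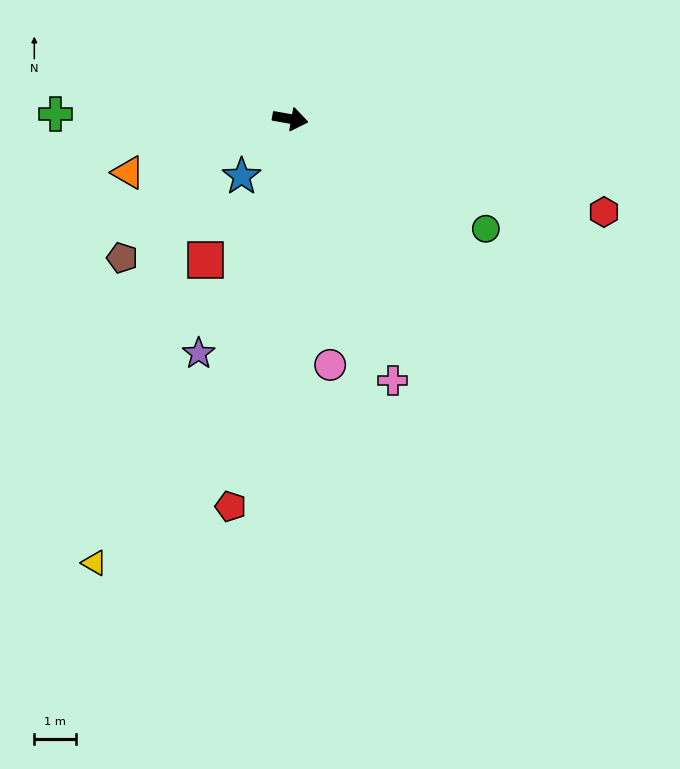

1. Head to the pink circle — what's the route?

turn right 71°, forward 5.9 m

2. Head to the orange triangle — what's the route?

turn right 152°, forward 4.1 m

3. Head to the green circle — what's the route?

turn right 19°, forward 5.3 m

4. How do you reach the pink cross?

turn right 59°, forward 6.7 m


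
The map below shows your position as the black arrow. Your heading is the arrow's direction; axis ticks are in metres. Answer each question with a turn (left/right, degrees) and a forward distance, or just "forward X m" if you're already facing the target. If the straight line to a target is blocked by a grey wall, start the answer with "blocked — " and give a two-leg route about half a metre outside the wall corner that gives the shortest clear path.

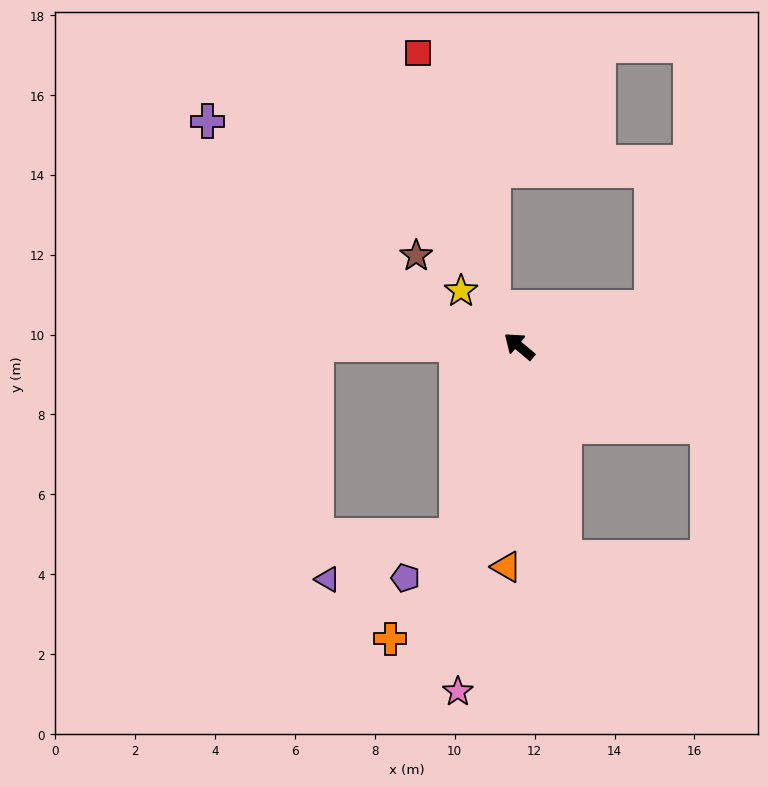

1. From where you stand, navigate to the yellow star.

turn right 4°, forward 2.0 m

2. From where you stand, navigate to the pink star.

turn left 120°, forward 8.8 m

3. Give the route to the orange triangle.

turn left 126°, forward 5.5 m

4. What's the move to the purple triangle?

blocked — turn left 111°, forward 5.0 m, then turn right 52°, forward 3.4 m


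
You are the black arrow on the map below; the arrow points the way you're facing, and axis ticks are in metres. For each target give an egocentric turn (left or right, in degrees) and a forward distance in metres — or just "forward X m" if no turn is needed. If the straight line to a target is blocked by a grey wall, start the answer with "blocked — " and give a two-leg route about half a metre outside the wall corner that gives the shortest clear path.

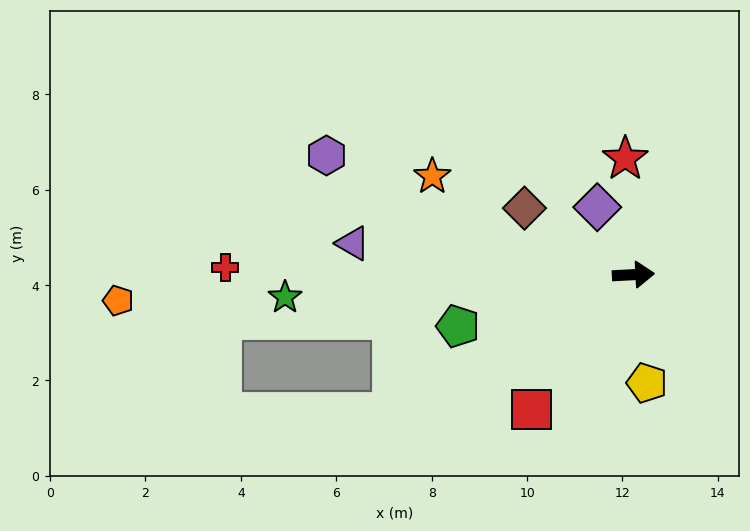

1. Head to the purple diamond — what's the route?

turn left 115°, forward 1.6 m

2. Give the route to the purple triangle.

turn left 171°, forward 5.9 m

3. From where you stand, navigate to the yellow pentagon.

turn right 86°, forward 2.3 m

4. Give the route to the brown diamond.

turn left 146°, forward 2.7 m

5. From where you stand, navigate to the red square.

turn right 130°, forward 3.5 m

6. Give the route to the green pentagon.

turn right 167°, forward 3.8 m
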